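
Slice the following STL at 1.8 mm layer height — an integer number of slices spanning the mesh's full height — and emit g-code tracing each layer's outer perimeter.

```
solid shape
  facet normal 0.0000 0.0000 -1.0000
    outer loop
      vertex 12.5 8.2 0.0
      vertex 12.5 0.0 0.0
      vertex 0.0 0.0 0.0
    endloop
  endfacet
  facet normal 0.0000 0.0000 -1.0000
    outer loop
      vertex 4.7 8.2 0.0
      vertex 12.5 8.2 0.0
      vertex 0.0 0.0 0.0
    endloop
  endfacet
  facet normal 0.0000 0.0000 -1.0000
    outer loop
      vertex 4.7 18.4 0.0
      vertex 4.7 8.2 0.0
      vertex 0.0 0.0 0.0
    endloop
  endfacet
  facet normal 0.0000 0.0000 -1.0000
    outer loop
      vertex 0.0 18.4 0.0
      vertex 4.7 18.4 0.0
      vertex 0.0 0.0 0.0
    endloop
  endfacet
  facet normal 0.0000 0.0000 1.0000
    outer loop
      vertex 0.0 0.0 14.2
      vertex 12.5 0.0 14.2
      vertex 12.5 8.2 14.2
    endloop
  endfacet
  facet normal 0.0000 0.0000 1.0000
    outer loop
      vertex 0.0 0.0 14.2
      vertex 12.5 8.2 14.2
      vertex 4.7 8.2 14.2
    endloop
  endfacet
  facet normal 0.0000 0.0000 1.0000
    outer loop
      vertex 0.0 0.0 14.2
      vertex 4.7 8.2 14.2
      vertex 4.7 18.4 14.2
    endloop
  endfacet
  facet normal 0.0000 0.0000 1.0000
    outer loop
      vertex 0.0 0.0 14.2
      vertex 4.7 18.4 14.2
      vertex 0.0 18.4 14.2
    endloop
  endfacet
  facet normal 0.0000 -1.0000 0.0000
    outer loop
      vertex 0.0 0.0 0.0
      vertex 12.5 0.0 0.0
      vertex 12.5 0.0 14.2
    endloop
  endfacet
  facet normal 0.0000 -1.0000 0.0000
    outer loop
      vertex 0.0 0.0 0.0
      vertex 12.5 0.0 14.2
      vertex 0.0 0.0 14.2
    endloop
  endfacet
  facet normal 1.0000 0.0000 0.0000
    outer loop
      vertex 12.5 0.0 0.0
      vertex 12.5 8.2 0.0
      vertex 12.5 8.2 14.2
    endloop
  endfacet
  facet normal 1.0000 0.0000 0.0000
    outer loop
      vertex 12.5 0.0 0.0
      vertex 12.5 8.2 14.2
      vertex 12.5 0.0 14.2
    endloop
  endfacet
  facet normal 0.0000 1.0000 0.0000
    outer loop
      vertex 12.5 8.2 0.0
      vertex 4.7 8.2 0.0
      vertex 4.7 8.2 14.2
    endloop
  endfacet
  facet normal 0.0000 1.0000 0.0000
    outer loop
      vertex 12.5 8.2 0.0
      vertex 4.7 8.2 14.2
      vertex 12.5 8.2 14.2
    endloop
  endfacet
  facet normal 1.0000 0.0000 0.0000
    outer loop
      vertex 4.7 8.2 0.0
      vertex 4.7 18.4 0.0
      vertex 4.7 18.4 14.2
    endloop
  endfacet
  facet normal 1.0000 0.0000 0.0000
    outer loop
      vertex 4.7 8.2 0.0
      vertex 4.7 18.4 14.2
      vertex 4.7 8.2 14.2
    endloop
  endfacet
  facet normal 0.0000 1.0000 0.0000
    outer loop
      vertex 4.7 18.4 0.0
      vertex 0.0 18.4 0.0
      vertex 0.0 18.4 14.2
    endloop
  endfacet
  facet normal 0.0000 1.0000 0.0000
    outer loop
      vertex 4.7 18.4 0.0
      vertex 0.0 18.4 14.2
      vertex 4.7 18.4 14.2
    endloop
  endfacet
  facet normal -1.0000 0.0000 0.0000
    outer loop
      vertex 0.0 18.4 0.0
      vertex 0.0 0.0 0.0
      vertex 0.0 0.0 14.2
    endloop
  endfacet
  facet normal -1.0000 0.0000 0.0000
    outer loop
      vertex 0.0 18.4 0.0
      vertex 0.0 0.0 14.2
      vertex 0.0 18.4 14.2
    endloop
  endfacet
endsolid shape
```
; perimeter-only toolpath
G21 ; units = mm
G90 ; absolute positioning
G28 ; home
; layer 1
G0 Z1.8
G0 X0.0 Y0.0
G1 X12.5 Y0.0
G1 X12.5 Y8.2
G1 X4.7 Y8.2
G1 X4.7 Y18.4
G1 X0.0 Y18.4
G1 X0.0 Y0.0
; layer 2
G0 Z3.5
G0 X0.0 Y0.0
G1 X12.5 Y0.0
G1 X12.5 Y8.2
G1 X4.7 Y8.2
G1 X4.7 Y18.4
G1 X0.0 Y18.4
G1 X0.0 Y0.0
; layer 3
G0 Z5.3
G0 X0.0 Y0.0
G1 X12.5 Y0.0
G1 X12.5 Y8.2
G1 X4.7 Y8.2
G1 X4.7 Y18.4
G1 X0.0 Y18.4
G1 X0.0 Y0.0
; layer 4
G0 Z7.1
G0 X0.0 Y0.0
G1 X12.5 Y0.0
G1 X12.5 Y8.2
G1 X4.7 Y8.2
G1 X4.7 Y18.4
G1 X0.0 Y18.4
G1 X0.0 Y0.0
; layer 5
G0 Z8.9
G0 X0.0 Y0.0
G1 X12.5 Y0.0
G1 X12.5 Y8.2
G1 X4.7 Y8.2
G1 X4.7 Y18.4
G1 X0.0 Y18.4
G1 X0.0 Y0.0
; layer 6
G0 Z10.6
G0 X0.0 Y0.0
G1 X12.5 Y0.0
G1 X12.5 Y8.2
G1 X4.7 Y8.2
G1 X4.7 Y18.4
G1 X0.0 Y18.4
G1 X0.0 Y0.0
; layer 7
G0 Z12.4
G0 X0.0 Y0.0
G1 X12.5 Y0.0
G1 X12.5 Y8.2
G1 X4.7 Y8.2
G1 X4.7 Y18.4
G1 X0.0 Y18.4
G1 X0.0 Y0.0
; layer 8
G0 Z14.2
G0 X0.0 Y0.0
G1 X12.5 Y0.0
G1 X12.5 Y8.2
G1 X4.7 Y8.2
G1 X4.7 Y18.4
G1 X0.0 Y18.4
G1 X0.0 Y0.0
M2 ; end

The solid is an L-shaped prism: outer 12.5 × 18.4 mm, arm thicknesses ≈ 8.2 mm (horizontal) and 4.7 mm (vertical), extruded 14.2 mm in z. Slicing at Δz = 1.8 mm — 8 equal slices spanning the solid's height, so layer i sits at z = i·h/8 — gives 8 non-empty perimeters. Each is a 6-segment closed polygon; G0 lifts to the layer z and rapids to the start vertex, then G1 traces the edges.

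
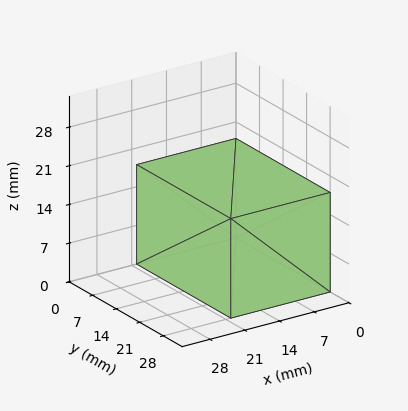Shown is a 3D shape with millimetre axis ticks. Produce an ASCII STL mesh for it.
Reading the render: the shape is a rectangular box, roughly 20 × 28 mm footprint and 18 mm tall (dimensions read to the nearest mm from the axis ticks). For the STL, each face is triangulated and given an outward normal.

solid part
  facet normal 0.0000 0.0000 -1.0000
    outer loop
      vertex 20.0 28.0 0.0
      vertex 20.0 0.0 0.0
      vertex 0.0 0.0 0.0
    endloop
  endfacet
  facet normal 0.0000 0.0000 -1.0000
    outer loop
      vertex 0.0 28.0 0.0
      vertex 20.0 28.0 0.0
      vertex 0.0 0.0 0.0
    endloop
  endfacet
  facet normal 0.0000 0.0000 1.0000
    outer loop
      vertex 0.0 0.0 18.0
      vertex 20.0 0.0 18.0
      vertex 20.0 28.0 18.0
    endloop
  endfacet
  facet normal 0.0000 0.0000 1.0000
    outer loop
      vertex 0.0 0.0 18.0
      vertex 20.0 28.0 18.0
      vertex 0.0 28.0 18.0
    endloop
  endfacet
  facet normal 0.0000 -1.0000 0.0000
    outer loop
      vertex 0.0 0.0 0.0
      vertex 20.0 0.0 0.0
      vertex 20.0 0.0 18.0
    endloop
  endfacet
  facet normal 0.0000 -1.0000 0.0000
    outer loop
      vertex 0.0 0.0 0.0
      vertex 20.0 0.0 18.0
      vertex 0.0 0.0 18.0
    endloop
  endfacet
  facet normal 0.0000 1.0000 0.0000
    outer loop
      vertex 20.0 28.0 18.0
      vertex 20.0 28.0 0.0
      vertex 0.0 28.0 0.0
    endloop
  endfacet
  facet normal 0.0000 1.0000 0.0000
    outer loop
      vertex 0.0 28.0 18.0
      vertex 20.0 28.0 18.0
      vertex 0.0 28.0 0.0
    endloop
  endfacet
  facet normal -1.0000 0.0000 0.0000
    outer loop
      vertex 0.0 28.0 18.0
      vertex 0.0 28.0 0.0
      vertex 0.0 0.0 0.0
    endloop
  endfacet
  facet normal -1.0000 0.0000 0.0000
    outer loop
      vertex 0.0 0.0 18.0
      vertex 0.0 28.0 18.0
      vertex 0.0 0.0 0.0
    endloop
  endfacet
  facet normal 1.0000 0.0000 0.0000
    outer loop
      vertex 20.0 0.0 0.0
      vertex 20.0 28.0 0.0
      vertex 20.0 28.0 18.0
    endloop
  endfacet
  facet normal 1.0000 0.0000 0.0000
    outer loop
      vertex 20.0 0.0 0.0
      vertex 20.0 28.0 18.0
      vertex 20.0 0.0 18.0
    endloop
  endfacet
endsolid part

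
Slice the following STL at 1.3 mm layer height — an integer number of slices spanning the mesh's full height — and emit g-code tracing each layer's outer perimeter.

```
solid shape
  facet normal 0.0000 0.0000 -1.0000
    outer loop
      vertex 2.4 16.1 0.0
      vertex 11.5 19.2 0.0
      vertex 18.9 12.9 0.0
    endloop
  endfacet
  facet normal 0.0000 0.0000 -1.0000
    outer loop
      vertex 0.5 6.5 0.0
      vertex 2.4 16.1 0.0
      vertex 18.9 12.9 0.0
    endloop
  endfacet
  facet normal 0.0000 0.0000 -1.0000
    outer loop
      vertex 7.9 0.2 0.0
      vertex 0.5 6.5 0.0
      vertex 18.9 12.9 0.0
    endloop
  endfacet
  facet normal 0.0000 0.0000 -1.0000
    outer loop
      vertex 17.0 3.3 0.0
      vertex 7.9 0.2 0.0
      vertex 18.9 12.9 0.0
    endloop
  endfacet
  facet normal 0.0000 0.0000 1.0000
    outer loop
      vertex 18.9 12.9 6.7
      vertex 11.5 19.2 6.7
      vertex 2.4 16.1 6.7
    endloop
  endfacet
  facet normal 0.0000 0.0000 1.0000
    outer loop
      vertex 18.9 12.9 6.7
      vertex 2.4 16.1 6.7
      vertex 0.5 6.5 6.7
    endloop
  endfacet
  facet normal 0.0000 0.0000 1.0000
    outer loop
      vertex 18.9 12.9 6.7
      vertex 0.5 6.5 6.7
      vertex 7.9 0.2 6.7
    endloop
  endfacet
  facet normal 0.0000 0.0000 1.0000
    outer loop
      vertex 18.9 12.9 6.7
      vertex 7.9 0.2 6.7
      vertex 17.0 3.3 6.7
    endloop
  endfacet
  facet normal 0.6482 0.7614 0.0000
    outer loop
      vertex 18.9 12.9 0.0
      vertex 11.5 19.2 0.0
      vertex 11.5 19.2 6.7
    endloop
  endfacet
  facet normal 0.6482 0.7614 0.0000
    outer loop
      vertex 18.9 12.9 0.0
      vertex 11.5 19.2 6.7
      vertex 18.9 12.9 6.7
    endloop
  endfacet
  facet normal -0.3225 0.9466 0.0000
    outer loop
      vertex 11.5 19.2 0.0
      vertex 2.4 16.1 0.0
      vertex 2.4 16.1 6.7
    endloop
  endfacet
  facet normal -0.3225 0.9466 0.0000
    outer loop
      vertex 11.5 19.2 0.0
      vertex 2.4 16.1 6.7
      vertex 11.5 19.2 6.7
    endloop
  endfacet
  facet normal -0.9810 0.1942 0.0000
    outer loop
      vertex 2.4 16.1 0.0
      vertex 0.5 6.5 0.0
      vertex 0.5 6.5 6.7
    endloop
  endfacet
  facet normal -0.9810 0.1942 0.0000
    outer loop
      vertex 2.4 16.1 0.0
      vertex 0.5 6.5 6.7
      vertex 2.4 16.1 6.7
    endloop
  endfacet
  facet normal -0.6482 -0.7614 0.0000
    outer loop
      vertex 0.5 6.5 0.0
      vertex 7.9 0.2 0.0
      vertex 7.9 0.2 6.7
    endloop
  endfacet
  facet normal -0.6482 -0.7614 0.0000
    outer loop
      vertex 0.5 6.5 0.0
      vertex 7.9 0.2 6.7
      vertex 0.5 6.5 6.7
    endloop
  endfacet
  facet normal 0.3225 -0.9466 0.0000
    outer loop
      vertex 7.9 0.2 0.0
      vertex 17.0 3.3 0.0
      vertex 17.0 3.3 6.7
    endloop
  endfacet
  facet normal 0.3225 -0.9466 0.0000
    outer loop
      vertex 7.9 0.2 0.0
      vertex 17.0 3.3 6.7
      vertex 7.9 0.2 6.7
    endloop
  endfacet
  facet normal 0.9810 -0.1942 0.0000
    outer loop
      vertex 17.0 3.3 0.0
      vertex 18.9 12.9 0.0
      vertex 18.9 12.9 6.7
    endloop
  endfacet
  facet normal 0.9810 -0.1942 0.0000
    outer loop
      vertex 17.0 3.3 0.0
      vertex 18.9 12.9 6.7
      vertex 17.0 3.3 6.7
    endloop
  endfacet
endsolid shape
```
; perimeter-only toolpath
G21 ; units = mm
G90 ; absolute positioning
G28 ; home
; layer 1
G0 Z1.3
G0 X18.9 Y12.9
G1 X11.5 Y19.2
G1 X2.4 Y16.1
G1 X0.5 Y6.5
G1 X7.9 Y0.2
G1 X17.0 Y3.3
G1 X18.9 Y12.9
; layer 2
G0 Z2.7
G0 X18.9 Y12.9
G1 X11.5 Y19.2
G1 X2.4 Y16.1
G1 X0.5 Y6.5
G1 X7.9 Y0.2
G1 X17.0 Y3.3
G1 X18.9 Y12.9
; layer 3
G0 Z4.0
G0 X18.9 Y12.9
G1 X11.5 Y19.2
G1 X2.4 Y16.1
G1 X0.5 Y6.5
G1 X7.9 Y0.2
G1 X17.0 Y3.3
G1 X18.9 Y12.9
; layer 4
G0 Z5.4
G0 X18.9 Y12.9
G1 X11.5 Y19.2
G1 X2.4 Y16.1
G1 X0.5 Y6.5
G1 X7.9 Y0.2
G1 X17.0 Y3.3
G1 X18.9 Y12.9
; layer 5
G0 Z6.7
G0 X18.9 Y12.9
G1 X11.5 Y19.2
G1 X2.4 Y16.1
G1 X0.5 Y6.5
G1 X7.9 Y0.2
G1 X17.0 Y3.3
G1 X18.9 Y12.9
M2 ; end

The solid is a regular 6-sided prism (a cylinder approximated with 6 flat sides), circumscribed radius ≈ 9.7 mm, height ≈ 6.7 mm. Slicing at Δz = 1.3 mm — 5 equal slices spanning the solid's height, so layer i sits at z = i·h/5 — gives 5 non-empty perimeters. Each is a 6-segment closed polygon; G0 lifts to the layer z and rapids to the start vertex, then G1 traces the edges.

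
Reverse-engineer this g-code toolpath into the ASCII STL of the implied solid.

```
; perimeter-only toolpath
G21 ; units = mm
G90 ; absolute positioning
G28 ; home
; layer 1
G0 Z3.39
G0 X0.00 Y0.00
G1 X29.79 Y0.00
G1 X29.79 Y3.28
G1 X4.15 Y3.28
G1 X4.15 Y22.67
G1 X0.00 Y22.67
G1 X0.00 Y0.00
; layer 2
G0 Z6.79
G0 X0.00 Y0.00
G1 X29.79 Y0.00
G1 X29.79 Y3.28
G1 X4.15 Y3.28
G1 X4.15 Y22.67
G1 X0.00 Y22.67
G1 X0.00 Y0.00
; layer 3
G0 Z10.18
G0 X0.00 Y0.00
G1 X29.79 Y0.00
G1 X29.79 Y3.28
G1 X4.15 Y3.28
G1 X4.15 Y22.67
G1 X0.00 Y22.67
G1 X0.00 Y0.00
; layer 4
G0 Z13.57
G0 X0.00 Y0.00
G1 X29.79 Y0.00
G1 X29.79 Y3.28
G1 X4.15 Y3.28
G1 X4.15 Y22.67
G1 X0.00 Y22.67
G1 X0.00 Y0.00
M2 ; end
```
solid part
  facet normal 0.0000 0.0000 -1.0000
    outer loop
      vertex 29.79 3.28 0.00
      vertex 29.79 0.00 0.00
      vertex 0.00 0.00 0.00
    endloop
  endfacet
  facet normal 0.0000 0.0000 -1.0000
    outer loop
      vertex 4.15 3.28 0.00
      vertex 29.79 3.28 0.00
      vertex 0.00 0.00 0.00
    endloop
  endfacet
  facet normal 0.0000 0.0000 -1.0000
    outer loop
      vertex 4.15 22.67 0.00
      vertex 4.15 3.28 0.00
      vertex 0.00 0.00 0.00
    endloop
  endfacet
  facet normal 0.0000 0.0000 -1.0000
    outer loop
      vertex 0.00 22.67 0.00
      vertex 4.15 22.67 0.00
      vertex 0.00 0.00 0.00
    endloop
  endfacet
  facet normal 0.0000 0.0000 1.0000
    outer loop
      vertex 0.00 0.00 13.57
      vertex 29.79 0.00 13.57
      vertex 29.79 3.28 13.57
    endloop
  endfacet
  facet normal 0.0000 0.0000 1.0000
    outer loop
      vertex 0.00 0.00 13.57
      vertex 29.79 3.28 13.57
      vertex 4.15 3.28 13.57
    endloop
  endfacet
  facet normal 0.0000 0.0000 1.0000
    outer loop
      vertex 0.00 0.00 13.57
      vertex 4.15 3.28 13.57
      vertex 4.15 22.67 13.57
    endloop
  endfacet
  facet normal 0.0000 0.0000 1.0000
    outer loop
      vertex 0.00 0.00 13.57
      vertex 4.15 22.67 13.57
      vertex 0.00 22.67 13.57
    endloop
  endfacet
  facet normal 0.0000 -1.0000 0.0000
    outer loop
      vertex 0.00 0.00 0.00
      vertex 29.79 0.00 0.00
      vertex 29.79 0.00 13.57
    endloop
  endfacet
  facet normal 0.0000 -1.0000 0.0000
    outer loop
      vertex 0.00 0.00 0.00
      vertex 29.79 0.00 13.57
      vertex 0.00 0.00 13.57
    endloop
  endfacet
  facet normal 1.0000 0.0000 0.0000
    outer loop
      vertex 29.79 0.00 0.00
      vertex 29.79 3.28 0.00
      vertex 29.79 3.28 13.57
    endloop
  endfacet
  facet normal 1.0000 0.0000 0.0000
    outer loop
      vertex 29.79 0.00 0.00
      vertex 29.79 3.28 13.57
      vertex 29.79 0.00 13.57
    endloop
  endfacet
  facet normal 0.0000 1.0000 0.0000
    outer loop
      vertex 29.79 3.28 0.00
      vertex 4.15 3.28 0.00
      vertex 4.15 3.28 13.57
    endloop
  endfacet
  facet normal 0.0000 1.0000 0.0000
    outer loop
      vertex 29.79 3.28 0.00
      vertex 4.15 3.28 13.57
      vertex 29.79 3.28 13.57
    endloop
  endfacet
  facet normal 1.0000 0.0000 0.0000
    outer loop
      vertex 4.15 3.28 0.00
      vertex 4.15 22.67 0.00
      vertex 4.15 22.67 13.57
    endloop
  endfacet
  facet normal 1.0000 0.0000 0.0000
    outer loop
      vertex 4.15 3.28 0.00
      vertex 4.15 22.67 13.57
      vertex 4.15 3.28 13.57
    endloop
  endfacet
  facet normal 0.0000 1.0000 0.0000
    outer loop
      vertex 4.15 22.67 0.00
      vertex 0.00 22.67 0.00
      vertex 0.00 22.67 13.57
    endloop
  endfacet
  facet normal 0.0000 1.0000 0.0000
    outer loop
      vertex 4.15 22.67 0.00
      vertex 0.00 22.67 13.57
      vertex 4.15 22.67 13.57
    endloop
  endfacet
  facet normal -1.0000 0.0000 0.0000
    outer loop
      vertex 0.00 22.67 0.00
      vertex 0.00 0.00 0.00
      vertex 0.00 0.00 13.57
    endloop
  endfacet
  facet normal -1.0000 0.0000 0.0000
    outer loop
      vertex 0.00 22.67 0.00
      vertex 0.00 0.00 13.57
      vertex 0.00 22.67 13.57
    endloop
  endfacet
endsolid part

The G0 Z moves step by Δz≈3.39 mm. Every layer's G1 loop is the same polygon, so the solid is a straight extrusion of it from z=0 to z≈13.6. Closing with flat bottom and top caps and triangulating gives 20 facets — an L-shaped prism: outer 29.8 × 22.7 mm, arm thicknesses ≈ 3.28 mm (horizontal) and 4.15 mm (vertical), extruded 13.6 mm in z.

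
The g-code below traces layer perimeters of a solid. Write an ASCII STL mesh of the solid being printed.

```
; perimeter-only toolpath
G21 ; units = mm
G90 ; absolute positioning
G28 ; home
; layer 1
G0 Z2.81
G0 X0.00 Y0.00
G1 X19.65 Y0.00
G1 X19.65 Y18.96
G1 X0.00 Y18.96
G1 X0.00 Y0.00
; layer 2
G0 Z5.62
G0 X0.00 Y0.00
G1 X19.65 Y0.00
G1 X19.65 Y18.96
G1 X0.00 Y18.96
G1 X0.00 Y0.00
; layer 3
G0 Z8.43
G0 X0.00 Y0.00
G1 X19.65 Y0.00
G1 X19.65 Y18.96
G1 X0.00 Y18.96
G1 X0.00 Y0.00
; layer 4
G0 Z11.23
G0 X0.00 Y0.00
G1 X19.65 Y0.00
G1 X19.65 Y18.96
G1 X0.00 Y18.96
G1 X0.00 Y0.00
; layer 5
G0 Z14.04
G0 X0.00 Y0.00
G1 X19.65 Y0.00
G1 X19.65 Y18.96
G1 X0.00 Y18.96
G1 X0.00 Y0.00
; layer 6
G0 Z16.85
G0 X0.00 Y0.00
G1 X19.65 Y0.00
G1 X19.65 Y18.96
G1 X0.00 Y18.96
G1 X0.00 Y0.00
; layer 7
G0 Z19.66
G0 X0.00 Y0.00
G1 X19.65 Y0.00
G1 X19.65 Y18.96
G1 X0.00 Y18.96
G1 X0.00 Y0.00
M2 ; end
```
solid part
  facet normal 0.0000 0.0000 -1.0000
    outer loop
      vertex 19.65 18.96 0.00
      vertex 19.65 0.00 0.00
      vertex 0.00 0.00 0.00
    endloop
  endfacet
  facet normal 0.0000 0.0000 -1.0000
    outer loop
      vertex 0.00 18.96 0.00
      vertex 19.65 18.96 0.00
      vertex 0.00 0.00 0.00
    endloop
  endfacet
  facet normal 0.0000 0.0000 1.0000
    outer loop
      vertex 0.00 0.00 19.66
      vertex 19.65 0.00 19.66
      vertex 19.65 18.96 19.66
    endloop
  endfacet
  facet normal 0.0000 0.0000 1.0000
    outer loop
      vertex 0.00 0.00 19.66
      vertex 19.65 18.96 19.66
      vertex 0.00 18.96 19.66
    endloop
  endfacet
  facet normal 0.0000 -1.0000 0.0000
    outer loop
      vertex 0.00 0.00 0.00
      vertex 19.65 0.00 0.00
      vertex 19.65 0.00 19.66
    endloop
  endfacet
  facet normal 0.0000 -1.0000 0.0000
    outer loop
      vertex 0.00 0.00 0.00
      vertex 19.65 0.00 19.66
      vertex 0.00 0.00 19.66
    endloop
  endfacet
  facet normal 0.0000 1.0000 0.0000
    outer loop
      vertex 19.65 18.96 19.66
      vertex 19.65 18.96 0.00
      vertex 0.00 18.96 0.00
    endloop
  endfacet
  facet normal 0.0000 1.0000 0.0000
    outer loop
      vertex 0.00 18.96 19.66
      vertex 19.65 18.96 19.66
      vertex 0.00 18.96 0.00
    endloop
  endfacet
  facet normal -1.0000 0.0000 0.0000
    outer loop
      vertex 0.00 18.96 19.66
      vertex 0.00 18.96 0.00
      vertex 0.00 0.00 0.00
    endloop
  endfacet
  facet normal -1.0000 0.0000 0.0000
    outer loop
      vertex 0.00 0.00 19.66
      vertex 0.00 18.96 19.66
      vertex 0.00 0.00 0.00
    endloop
  endfacet
  facet normal 1.0000 0.0000 0.0000
    outer loop
      vertex 19.65 0.00 0.00
      vertex 19.65 18.96 0.00
      vertex 19.65 18.96 19.66
    endloop
  endfacet
  facet normal 1.0000 0.0000 0.0000
    outer loop
      vertex 19.65 0.00 0.00
      vertex 19.65 18.96 19.66
      vertex 19.65 0.00 19.66
    endloop
  endfacet
endsolid part

The G0 Z moves step by Δz≈2.81 mm. Every layer's G1 loop is the same polygon, so the solid is a straight extrusion of it from z=0 to z≈19.7. Closing with flat bottom and top caps and triangulating gives 12 facets — a rectangular box, roughly 19.6 × 19 mm footprint and 19.7 mm tall.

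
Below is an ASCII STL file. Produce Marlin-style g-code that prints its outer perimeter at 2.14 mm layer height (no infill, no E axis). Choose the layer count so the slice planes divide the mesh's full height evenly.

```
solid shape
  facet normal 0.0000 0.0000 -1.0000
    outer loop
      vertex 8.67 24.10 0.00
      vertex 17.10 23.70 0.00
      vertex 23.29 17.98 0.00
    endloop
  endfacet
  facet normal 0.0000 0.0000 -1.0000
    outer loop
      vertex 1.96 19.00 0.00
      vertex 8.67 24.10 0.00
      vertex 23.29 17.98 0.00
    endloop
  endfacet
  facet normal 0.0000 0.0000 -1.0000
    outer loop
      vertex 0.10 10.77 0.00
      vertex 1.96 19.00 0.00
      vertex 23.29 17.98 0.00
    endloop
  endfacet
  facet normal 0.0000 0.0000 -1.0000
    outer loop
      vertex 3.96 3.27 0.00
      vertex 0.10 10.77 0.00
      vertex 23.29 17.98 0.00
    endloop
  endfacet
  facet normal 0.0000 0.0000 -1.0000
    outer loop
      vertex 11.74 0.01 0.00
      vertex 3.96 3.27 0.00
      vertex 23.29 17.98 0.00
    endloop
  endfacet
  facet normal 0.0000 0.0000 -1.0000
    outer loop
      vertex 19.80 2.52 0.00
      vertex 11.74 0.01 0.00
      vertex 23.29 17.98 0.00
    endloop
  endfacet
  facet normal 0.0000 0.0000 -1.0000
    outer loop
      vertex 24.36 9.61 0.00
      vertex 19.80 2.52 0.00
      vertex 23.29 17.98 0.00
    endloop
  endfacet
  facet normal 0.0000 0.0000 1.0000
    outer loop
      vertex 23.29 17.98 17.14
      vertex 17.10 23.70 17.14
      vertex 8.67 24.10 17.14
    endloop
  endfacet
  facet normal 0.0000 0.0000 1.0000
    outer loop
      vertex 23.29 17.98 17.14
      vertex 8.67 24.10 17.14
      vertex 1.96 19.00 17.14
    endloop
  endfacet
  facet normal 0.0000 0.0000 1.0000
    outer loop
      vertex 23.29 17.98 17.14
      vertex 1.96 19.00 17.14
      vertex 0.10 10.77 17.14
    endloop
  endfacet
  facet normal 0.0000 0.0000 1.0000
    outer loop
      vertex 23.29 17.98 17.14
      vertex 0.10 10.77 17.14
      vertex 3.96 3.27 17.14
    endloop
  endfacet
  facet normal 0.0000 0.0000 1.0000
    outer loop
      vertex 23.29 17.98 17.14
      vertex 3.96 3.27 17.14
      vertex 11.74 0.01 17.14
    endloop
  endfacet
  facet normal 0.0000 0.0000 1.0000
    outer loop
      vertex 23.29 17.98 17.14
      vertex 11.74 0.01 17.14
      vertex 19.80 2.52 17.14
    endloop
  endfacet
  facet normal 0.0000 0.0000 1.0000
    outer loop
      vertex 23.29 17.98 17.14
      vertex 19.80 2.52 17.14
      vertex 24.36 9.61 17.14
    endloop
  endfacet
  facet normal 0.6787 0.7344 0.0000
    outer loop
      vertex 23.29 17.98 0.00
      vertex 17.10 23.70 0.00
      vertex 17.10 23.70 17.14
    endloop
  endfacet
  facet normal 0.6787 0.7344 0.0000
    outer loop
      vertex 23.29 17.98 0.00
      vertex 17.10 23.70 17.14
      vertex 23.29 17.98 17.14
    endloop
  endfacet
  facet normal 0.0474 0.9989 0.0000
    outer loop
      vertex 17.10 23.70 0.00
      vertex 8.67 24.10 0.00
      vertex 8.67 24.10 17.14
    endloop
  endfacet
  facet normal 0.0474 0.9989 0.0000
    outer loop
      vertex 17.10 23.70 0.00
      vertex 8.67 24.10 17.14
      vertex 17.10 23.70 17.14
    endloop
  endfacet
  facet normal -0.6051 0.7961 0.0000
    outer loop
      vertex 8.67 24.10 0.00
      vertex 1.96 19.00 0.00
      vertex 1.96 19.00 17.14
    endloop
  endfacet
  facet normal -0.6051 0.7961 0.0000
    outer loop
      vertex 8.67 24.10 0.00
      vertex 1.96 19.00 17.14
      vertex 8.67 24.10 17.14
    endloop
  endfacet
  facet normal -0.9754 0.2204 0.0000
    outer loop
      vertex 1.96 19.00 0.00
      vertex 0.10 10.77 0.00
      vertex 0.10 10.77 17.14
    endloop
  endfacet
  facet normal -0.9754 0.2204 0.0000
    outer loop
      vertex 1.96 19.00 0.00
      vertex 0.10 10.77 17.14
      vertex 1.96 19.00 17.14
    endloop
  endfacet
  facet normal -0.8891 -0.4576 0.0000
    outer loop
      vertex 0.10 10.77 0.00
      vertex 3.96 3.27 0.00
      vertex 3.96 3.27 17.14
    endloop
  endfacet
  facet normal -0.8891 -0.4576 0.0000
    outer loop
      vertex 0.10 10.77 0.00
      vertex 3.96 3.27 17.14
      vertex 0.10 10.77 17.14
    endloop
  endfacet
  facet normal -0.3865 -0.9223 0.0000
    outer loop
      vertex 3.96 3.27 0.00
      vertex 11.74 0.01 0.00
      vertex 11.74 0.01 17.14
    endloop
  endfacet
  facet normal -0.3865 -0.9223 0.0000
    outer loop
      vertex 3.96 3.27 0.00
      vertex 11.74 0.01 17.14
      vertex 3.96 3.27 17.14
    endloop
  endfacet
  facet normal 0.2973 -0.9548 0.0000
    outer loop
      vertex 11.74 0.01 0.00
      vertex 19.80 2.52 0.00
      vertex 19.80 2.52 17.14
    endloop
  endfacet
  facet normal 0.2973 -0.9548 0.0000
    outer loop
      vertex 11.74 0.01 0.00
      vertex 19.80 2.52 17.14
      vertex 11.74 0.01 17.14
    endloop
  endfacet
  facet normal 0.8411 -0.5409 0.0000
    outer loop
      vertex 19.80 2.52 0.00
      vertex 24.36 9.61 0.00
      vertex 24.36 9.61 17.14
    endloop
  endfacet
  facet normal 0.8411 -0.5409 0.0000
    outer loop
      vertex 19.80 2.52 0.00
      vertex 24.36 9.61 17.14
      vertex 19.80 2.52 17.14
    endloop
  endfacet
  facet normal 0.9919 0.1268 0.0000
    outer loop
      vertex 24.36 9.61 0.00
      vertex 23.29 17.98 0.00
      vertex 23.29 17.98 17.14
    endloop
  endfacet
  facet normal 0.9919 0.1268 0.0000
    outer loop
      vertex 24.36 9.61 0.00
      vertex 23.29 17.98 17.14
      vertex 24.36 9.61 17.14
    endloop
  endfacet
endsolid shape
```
; perimeter-only toolpath
G21 ; units = mm
G90 ; absolute positioning
G28 ; home
; layer 1
G0 Z2.14
G0 X23.29 Y17.98
G1 X17.10 Y23.70
G1 X8.67 Y24.10
G1 X1.96 Y19.00
G1 X0.10 Y10.77
G1 X3.96 Y3.27
G1 X11.74 Y0.01
G1 X19.80 Y2.52
G1 X24.36 Y9.61
G1 X23.29 Y17.98
; layer 2
G0 Z4.29
G0 X23.29 Y17.98
G1 X17.10 Y23.70
G1 X8.67 Y24.10
G1 X1.96 Y19.00
G1 X0.10 Y10.77
G1 X3.96 Y3.27
G1 X11.74 Y0.01
G1 X19.80 Y2.52
G1 X24.36 Y9.61
G1 X23.29 Y17.98
; layer 3
G0 Z6.43
G0 X23.29 Y17.98
G1 X17.10 Y23.70
G1 X8.67 Y24.10
G1 X1.96 Y19.00
G1 X0.10 Y10.77
G1 X3.96 Y3.27
G1 X11.74 Y0.01
G1 X19.80 Y2.52
G1 X24.36 Y9.61
G1 X23.29 Y17.98
; layer 4
G0 Z8.57
G0 X23.29 Y17.98
G1 X17.10 Y23.70
G1 X8.67 Y24.10
G1 X1.96 Y19.00
G1 X0.10 Y10.77
G1 X3.96 Y3.27
G1 X11.74 Y0.01
G1 X19.80 Y2.52
G1 X24.36 Y9.61
G1 X23.29 Y17.98
; layer 5
G0 Z10.71
G0 X23.29 Y17.98
G1 X17.10 Y23.70
G1 X8.67 Y24.10
G1 X1.96 Y19.00
G1 X0.10 Y10.77
G1 X3.96 Y3.27
G1 X11.74 Y0.01
G1 X19.80 Y2.52
G1 X24.36 Y9.61
G1 X23.29 Y17.98
; layer 6
G0 Z12.86
G0 X23.29 Y17.98
G1 X17.10 Y23.70
G1 X8.67 Y24.10
G1 X1.96 Y19.00
G1 X0.10 Y10.77
G1 X3.96 Y3.27
G1 X11.74 Y0.01
G1 X19.80 Y2.52
G1 X24.36 Y9.61
G1 X23.29 Y17.98
; layer 7
G0 Z15.00
G0 X23.29 Y17.98
G1 X17.10 Y23.70
G1 X8.67 Y24.10
G1 X1.96 Y19.00
G1 X0.10 Y10.77
G1 X3.96 Y3.27
G1 X11.74 Y0.01
G1 X19.80 Y2.52
G1 X24.36 Y9.61
G1 X23.29 Y17.98
; layer 8
G0 Z17.14
G0 X23.29 Y17.98
G1 X17.10 Y23.70
G1 X8.67 Y24.10
G1 X1.96 Y19.00
G1 X0.10 Y10.77
G1 X3.96 Y3.27
G1 X11.74 Y0.01
G1 X19.80 Y2.52
G1 X24.36 Y9.61
G1 X23.29 Y17.98
M2 ; end

The solid is a regular 9-sided prism (a cylinder approximated with 9 flat sides), circumscribed radius ≈ 12.3 mm, height ≈ 17.1 mm. Slicing at Δz = 2.14 mm — 8 equal slices spanning the solid's height, so layer i sits at z = i·h/8 — gives 8 non-empty perimeters. Each is a 9-segment closed polygon; G0 lifts to the layer z and rapids to the start vertex, then G1 traces the edges.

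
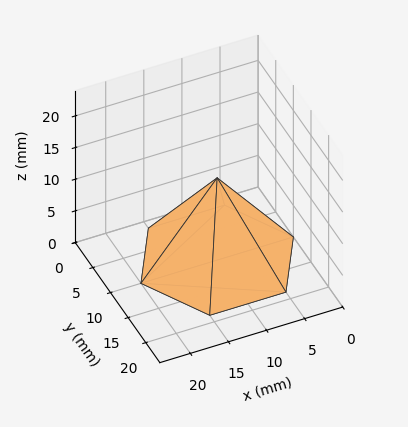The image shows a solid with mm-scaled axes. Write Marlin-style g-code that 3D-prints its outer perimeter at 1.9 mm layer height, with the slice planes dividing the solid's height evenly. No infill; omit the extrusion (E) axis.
Reading the render: the shape is a regular 6-sided pyramid, base circumscribed radius ≈ 10 mm, apex at z ≈ 13 mm (dimensions read to the nearest mm from the axis ticks). For the g-code, the solid's height is divided into equal slices at the stated Δz and each level perimeter traced with G1 moves after a G0 lift.

; perimeter-only toolpath
G21 ; units = mm
G90 ; absolute positioning
G28 ; home
; layer 1
G0 Z1.9
G0 X18.6 Y10.0
G1 X14.3 Y17.5
G1 X5.7 Y17.5
G1 X1.4 Y10.0
G1 X5.7 Y2.5
G1 X14.3 Y2.5
G1 X18.6 Y10.0
; layer 2
G0 Z3.7
G0 X17.1 Y10.0
G1 X13.6 Y16.2
G1 X6.4 Y16.2
G1 X2.9 Y10.0
G1 X6.4 Y3.8
G1 X13.6 Y3.8
G1 X17.1 Y10.0
; layer 3
G0 Z5.6
G0 X15.7 Y10.0
G1 X12.9 Y15.0
G1 X7.1 Y15.0
G1 X4.3 Y10.0
G1 X7.1 Y5.0
G1 X12.9 Y5.0
G1 X15.7 Y10.0
; layer 4
G0 Z7.4
G0 X14.3 Y10.0
G1 X12.1 Y13.7
G1 X7.9 Y13.7
G1 X5.7 Y10.0
G1 X7.9 Y6.3
G1 X12.1 Y6.3
G1 X14.3 Y10.0
; layer 5
G0 Z9.3
G0 X12.9 Y10.0
G1 X11.4 Y12.5
G1 X8.6 Y12.5
G1 X7.1 Y10.0
G1 X8.6 Y7.5
G1 X11.4 Y7.5
G1 X12.9 Y10.0
; layer 6
G0 Z11.1
G0 X11.4 Y10.0
G1 X10.7 Y11.2
G1 X9.3 Y11.2
G1 X8.6 Y10.0
G1 X9.3 Y8.8
G1 X10.7 Y8.8
G1 X11.4 Y10.0
M2 ; end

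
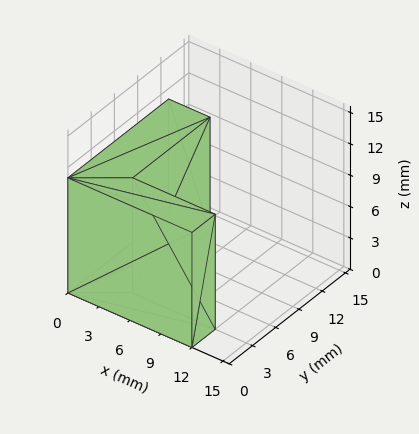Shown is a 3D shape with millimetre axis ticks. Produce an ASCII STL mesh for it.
Reading the render: the shape is an L-shaped prism: outer 12 × 13 mm, arm thicknesses ≈ 3 mm (horizontal) and 4 mm (vertical), extruded 11 mm in z (dimensions read to the nearest mm from the axis ticks). For the STL, each face is triangulated and given an outward normal.

solid part
  facet normal 0.0000 0.0000 -1.0000
    outer loop
      vertex 12.00 3.00 0.00
      vertex 12.00 0.00 0.00
      vertex 0.00 0.00 0.00
    endloop
  endfacet
  facet normal 0.0000 0.0000 -1.0000
    outer loop
      vertex 4.00 3.00 0.00
      vertex 12.00 3.00 0.00
      vertex 0.00 0.00 0.00
    endloop
  endfacet
  facet normal 0.0000 0.0000 -1.0000
    outer loop
      vertex 4.00 13.00 0.00
      vertex 4.00 3.00 0.00
      vertex 0.00 0.00 0.00
    endloop
  endfacet
  facet normal 0.0000 0.0000 -1.0000
    outer loop
      vertex 0.00 13.00 0.00
      vertex 4.00 13.00 0.00
      vertex 0.00 0.00 0.00
    endloop
  endfacet
  facet normal 0.0000 0.0000 1.0000
    outer loop
      vertex 0.00 0.00 11.00
      vertex 12.00 0.00 11.00
      vertex 12.00 3.00 11.00
    endloop
  endfacet
  facet normal 0.0000 0.0000 1.0000
    outer loop
      vertex 0.00 0.00 11.00
      vertex 12.00 3.00 11.00
      vertex 4.00 3.00 11.00
    endloop
  endfacet
  facet normal 0.0000 0.0000 1.0000
    outer loop
      vertex 0.00 0.00 11.00
      vertex 4.00 3.00 11.00
      vertex 4.00 13.00 11.00
    endloop
  endfacet
  facet normal 0.0000 0.0000 1.0000
    outer loop
      vertex 0.00 0.00 11.00
      vertex 4.00 13.00 11.00
      vertex 0.00 13.00 11.00
    endloop
  endfacet
  facet normal 0.0000 -1.0000 0.0000
    outer loop
      vertex 0.00 0.00 0.00
      vertex 12.00 0.00 0.00
      vertex 12.00 0.00 11.00
    endloop
  endfacet
  facet normal 0.0000 -1.0000 0.0000
    outer loop
      vertex 0.00 0.00 0.00
      vertex 12.00 0.00 11.00
      vertex 0.00 0.00 11.00
    endloop
  endfacet
  facet normal 1.0000 0.0000 0.0000
    outer loop
      vertex 12.00 0.00 0.00
      vertex 12.00 3.00 0.00
      vertex 12.00 3.00 11.00
    endloop
  endfacet
  facet normal 1.0000 0.0000 0.0000
    outer loop
      vertex 12.00 0.00 0.00
      vertex 12.00 3.00 11.00
      vertex 12.00 0.00 11.00
    endloop
  endfacet
  facet normal 0.0000 1.0000 0.0000
    outer loop
      vertex 12.00 3.00 0.00
      vertex 4.00 3.00 0.00
      vertex 4.00 3.00 11.00
    endloop
  endfacet
  facet normal 0.0000 1.0000 0.0000
    outer loop
      vertex 12.00 3.00 0.00
      vertex 4.00 3.00 11.00
      vertex 12.00 3.00 11.00
    endloop
  endfacet
  facet normal 1.0000 0.0000 0.0000
    outer loop
      vertex 4.00 3.00 0.00
      vertex 4.00 13.00 0.00
      vertex 4.00 13.00 11.00
    endloop
  endfacet
  facet normal 1.0000 0.0000 0.0000
    outer loop
      vertex 4.00 3.00 0.00
      vertex 4.00 13.00 11.00
      vertex 4.00 3.00 11.00
    endloop
  endfacet
  facet normal 0.0000 1.0000 0.0000
    outer loop
      vertex 4.00 13.00 0.00
      vertex 0.00 13.00 0.00
      vertex 0.00 13.00 11.00
    endloop
  endfacet
  facet normal 0.0000 1.0000 0.0000
    outer loop
      vertex 4.00 13.00 0.00
      vertex 0.00 13.00 11.00
      vertex 4.00 13.00 11.00
    endloop
  endfacet
  facet normal -1.0000 0.0000 0.0000
    outer loop
      vertex 0.00 13.00 0.00
      vertex 0.00 0.00 0.00
      vertex 0.00 0.00 11.00
    endloop
  endfacet
  facet normal -1.0000 0.0000 0.0000
    outer loop
      vertex 0.00 13.00 0.00
      vertex 0.00 0.00 11.00
      vertex 0.00 13.00 11.00
    endloop
  endfacet
endsolid part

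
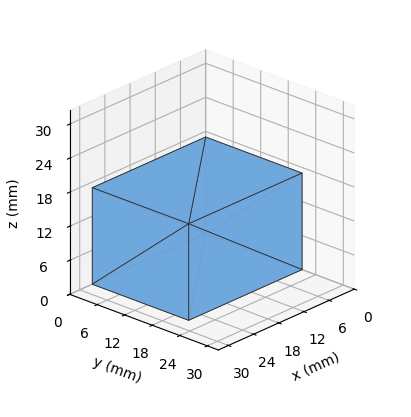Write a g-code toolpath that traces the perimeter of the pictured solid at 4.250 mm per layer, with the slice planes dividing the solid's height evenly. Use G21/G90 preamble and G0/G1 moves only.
Reading the render: the shape is a rectangular box, roughly 27 × 21 mm footprint and 17 mm tall (dimensions read to the nearest mm from the axis ticks). For the g-code, the solid's height is divided into equal slices at the stated Δz and each level perimeter traced with G1 moves after a G0 lift.

; perimeter-only toolpath
G21 ; units = mm
G90 ; absolute positioning
G28 ; home
; layer 1
G0 Z4.250
G0 X0.000 Y0.000
G1 X27.000 Y0.000
G1 X27.000 Y21.000
G1 X0.000 Y21.000
G1 X0.000 Y0.000
; layer 2
G0 Z8.500
G0 X0.000 Y0.000
G1 X27.000 Y0.000
G1 X27.000 Y21.000
G1 X0.000 Y21.000
G1 X0.000 Y0.000
; layer 3
G0 Z12.750
G0 X0.000 Y0.000
G1 X27.000 Y0.000
G1 X27.000 Y21.000
G1 X0.000 Y21.000
G1 X0.000 Y0.000
; layer 4
G0 Z17.000
G0 X0.000 Y0.000
G1 X27.000 Y0.000
G1 X27.000 Y21.000
G1 X0.000 Y21.000
G1 X0.000 Y0.000
M2 ; end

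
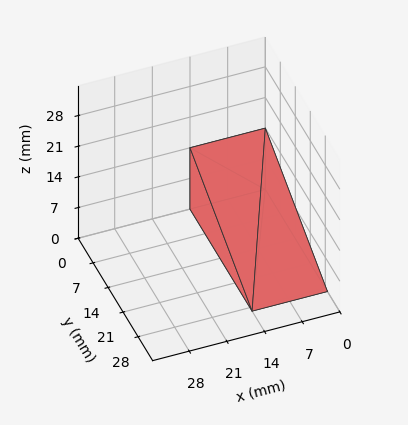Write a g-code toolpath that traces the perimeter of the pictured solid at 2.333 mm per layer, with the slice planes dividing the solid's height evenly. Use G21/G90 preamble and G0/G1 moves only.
Reading the render: the shape is a wedge (ramp): 14 × 29 mm base, rising to 14 mm along the y=0 edge and sloping linearly to z=0 at y=29 (dimensions read to the nearest mm from the axis ticks). For the g-code, the solid's height is divided into equal slices at the stated Δz and each level perimeter traced with G1 moves after a G0 lift.

; perimeter-only toolpath
G21 ; units = mm
G90 ; absolute positioning
G28 ; home
; layer 1
G0 Z2.333
G0 X0.000 Y0.000
G1 X14.000 Y0.000
G1 X14.000 Y24.167
G1 X0.000 Y24.167
G1 X0.000 Y0.000
; layer 2
G0 Z4.667
G0 X0.000 Y0.000
G1 X14.000 Y0.000
G1 X14.000 Y19.333
G1 X0.000 Y19.333
G1 X0.000 Y0.000
; layer 3
G0 Z7.000
G0 X0.000 Y0.000
G1 X14.000 Y0.000
G1 X14.000 Y14.500
G1 X0.000 Y14.500
G1 X0.000 Y0.000
; layer 4
G0 Z9.333
G0 X0.000 Y0.000
G1 X14.000 Y0.000
G1 X14.000 Y9.667
G1 X0.000 Y9.667
G1 X0.000 Y0.000
; layer 5
G0 Z11.667
G0 X0.000 Y0.000
G1 X14.000 Y0.000
G1 X14.000 Y4.833
G1 X0.000 Y4.833
G1 X0.000 Y0.000
M2 ; end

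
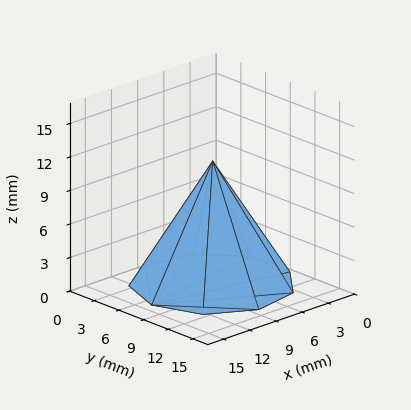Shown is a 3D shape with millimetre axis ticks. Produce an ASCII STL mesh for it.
Reading the render: the shape is a regular 9-sided pyramid, base circumscribed radius ≈ 7 mm, apex at z ≈ 11 mm (dimensions read to the nearest mm from the axis ticks). For the STL, each face is triangulated and given an outward normal.

solid part
  facet normal 0.0000 0.0000 -1.0000
    outer loop
      vertex 8.216 13.894 0.000
      vertex 12.362 11.500 0.000
      vertex 14.000 7.000 0.000
    endloop
  endfacet
  facet normal 0.0000 0.0000 -1.0000
    outer loop
      vertex 3.500 13.062 0.000
      vertex 8.216 13.894 0.000
      vertex 14.000 7.000 0.000
    endloop
  endfacet
  facet normal 0.0000 0.0000 -1.0000
    outer loop
      vertex 0.422 9.394 0.000
      vertex 3.500 13.062 0.000
      vertex 14.000 7.000 0.000
    endloop
  endfacet
  facet normal 0.0000 0.0000 -1.0000
    outer loop
      vertex 0.422 4.606 0.000
      vertex 0.422 9.394 0.000
      vertex 14.000 7.000 0.000
    endloop
  endfacet
  facet normal 0.0000 0.0000 -1.0000
    outer loop
      vertex 3.500 0.938 0.000
      vertex 0.422 4.606 0.000
      vertex 14.000 7.000 0.000
    endloop
  endfacet
  facet normal 0.0000 0.0000 -1.0000
    outer loop
      vertex 8.216 0.106 0.000
      vertex 3.500 0.938 0.000
      vertex 14.000 7.000 0.000
    endloop
  endfacet
  facet normal 0.0000 0.0000 -1.0000
    outer loop
      vertex 12.362 2.500 0.000
      vertex 8.216 0.106 0.000
      vertex 14.000 7.000 0.000
    endloop
  endfacet
  facet normal 0.8065 0.2936 0.5132
    outer loop
      vertex 14.000 7.000 0.000
      vertex 12.362 11.500 0.000
      vertex 7.000 7.000 11.000
    endloop
  endfacet
  facet normal 0.4292 0.7432 0.5132
    outer loop
      vertex 12.362 11.500 0.000
      vertex 8.216 13.894 0.000
      vertex 7.000 7.000 11.000
    endloop
  endfacet
  facet normal -0.1491 0.8452 0.5132
    outer loop
      vertex 8.216 13.894 0.000
      vertex 3.500 13.062 0.000
      vertex 7.000 7.000 11.000
    endloop
  endfacet
  facet normal -0.6574 0.5517 0.5132
    outer loop
      vertex 3.500 13.062 0.000
      vertex 0.422 9.394 0.000
      vertex 7.000 7.000 11.000
    endloop
  endfacet
  facet normal -0.8582 0.0000 0.5132
    outer loop
      vertex 0.422 9.394 0.000
      vertex 0.422 4.606 0.000
      vertex 7.000 7.000 11.000
    endloop
  endfacet
  facet normal -0.6574 -0.5517 0.5132
    outer loop
      vertex 0.422 4.606 0.000
      vertex 3.500 0.938 0.000
      vertex 7.000 7.000 11.000
    endloop
  endfacet
  facet normal -0.1491 -0.8452 0.5132
    outer loop
      vertex 3.500 0.938 0.000
      vertex 8.216 0.106 0.000
      vertex 7.000 7.000 11.000
    endloop
  endfacet
  facet normal 0.4292 -0.7432 0.5132
    outer loop
      vertex 8.216 0.106 0.000
      vertex 12.362 2.500 0.000
      vertex 7.000 7.000 11.000
    endloop
  endfacet
  facet normal 0.8065 -0.2936 0.5132
    outer loop
      vertex 12.362 2.500 0.000
      vertex 14.000 7.000 0.000
      vertex 7.000 7.000 11.000
    endloop
  endfacet
endsolid part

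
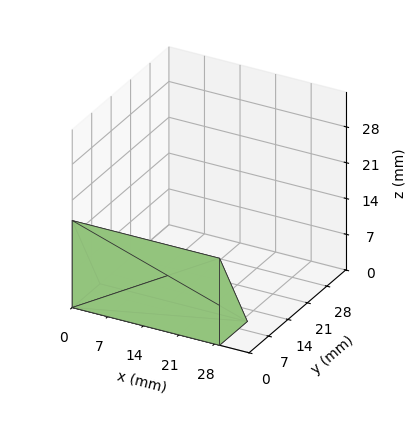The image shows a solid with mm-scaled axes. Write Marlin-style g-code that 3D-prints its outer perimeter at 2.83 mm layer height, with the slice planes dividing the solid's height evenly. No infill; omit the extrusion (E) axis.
Reading the render: the shape is a wedge (ramp): 29 × 10 mm base, rising to 17 mm along the y=0 edge and sloping linearly to z=0 at y=10 (dimensions read to the nearest mm from the axis ticks). For the g-code, the solid's height is divided into equal slices at the stated Δz and each level perimeter traced with G1 moves after a G0 lift.

; perimeter-only toolpath
G21 ; units = mm
G90 ; absolute positioning
G28 ; home
; layer 1
G0 Z2.83
G0 X0.00 Y0.00
G1 X29.00 Y0.00
G1 X29.00 Y8.33
G1 X0.00 Y8.33
G1 X0.00 Y0.00
; layer 2
G0 Z5.67
G0 X0.00 Y0.00
G1 X29.00 Y0.00
G1 X29.00 Y6.67
G1 X0.00 Y6.67
G1 X0.00 Y0.00
; layer 3
G0 Z8.50
G0 X0.00 Y0.00
G1 X29.00 Y0.00
G1 X29.00 Y5.00
G1 X0.00 Y5.00
G1 X0.00 Y0.00
; layer 4
G0 Z11.33
G0 X0.00 Y0.00
G1 X29.00 Y0.00
G1 X29.00 Y3.33
G1 X0.00 Y3.33
G1 X0.00 Y0.00
; layer 5
G0 Z14.17
G0 X0.00 Y0.00
G1 X29.00 Y0.00
G1 X29.00 Y1.67
G1 X0.00 Y1.67
G1 X0.00 Y0.00
M2 ; end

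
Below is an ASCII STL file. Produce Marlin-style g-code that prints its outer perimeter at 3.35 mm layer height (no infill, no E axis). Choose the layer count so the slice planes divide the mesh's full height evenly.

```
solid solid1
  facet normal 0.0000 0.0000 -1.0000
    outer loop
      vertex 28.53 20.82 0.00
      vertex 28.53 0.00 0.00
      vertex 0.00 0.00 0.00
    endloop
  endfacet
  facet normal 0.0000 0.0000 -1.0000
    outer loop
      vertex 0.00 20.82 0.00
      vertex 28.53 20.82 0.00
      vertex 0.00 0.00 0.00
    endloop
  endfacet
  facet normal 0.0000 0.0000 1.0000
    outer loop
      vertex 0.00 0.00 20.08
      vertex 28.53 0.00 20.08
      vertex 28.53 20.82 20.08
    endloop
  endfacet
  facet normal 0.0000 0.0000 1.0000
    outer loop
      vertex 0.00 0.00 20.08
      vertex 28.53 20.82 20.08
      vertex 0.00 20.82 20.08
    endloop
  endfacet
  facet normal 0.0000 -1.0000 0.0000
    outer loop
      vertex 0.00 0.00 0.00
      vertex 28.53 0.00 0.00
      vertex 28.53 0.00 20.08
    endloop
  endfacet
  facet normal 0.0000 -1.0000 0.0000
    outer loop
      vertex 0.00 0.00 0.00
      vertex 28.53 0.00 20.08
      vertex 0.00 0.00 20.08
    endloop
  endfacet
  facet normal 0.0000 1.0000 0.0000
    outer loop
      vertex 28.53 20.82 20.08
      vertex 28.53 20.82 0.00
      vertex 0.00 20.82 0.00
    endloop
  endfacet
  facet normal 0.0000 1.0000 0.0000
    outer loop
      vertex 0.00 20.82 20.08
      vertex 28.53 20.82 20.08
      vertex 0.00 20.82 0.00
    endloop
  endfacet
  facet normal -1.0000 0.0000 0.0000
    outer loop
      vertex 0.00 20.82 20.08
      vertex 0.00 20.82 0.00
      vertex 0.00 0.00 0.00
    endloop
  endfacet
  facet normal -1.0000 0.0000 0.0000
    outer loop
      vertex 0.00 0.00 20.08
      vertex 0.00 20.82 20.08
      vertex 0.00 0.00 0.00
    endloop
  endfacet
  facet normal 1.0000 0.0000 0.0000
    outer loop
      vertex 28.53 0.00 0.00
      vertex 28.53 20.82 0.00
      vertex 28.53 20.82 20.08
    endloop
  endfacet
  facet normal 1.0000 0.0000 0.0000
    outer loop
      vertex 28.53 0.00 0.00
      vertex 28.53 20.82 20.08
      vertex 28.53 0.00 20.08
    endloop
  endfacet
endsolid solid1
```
; perimeter-only toolpath
G21 ; units = mm
G90 ; absolute positioning
G28 ; home
; layer 1
G0 Z3.35
G0 X0.00 Y0.00
G1 X28.53 Y0.00
G1 X28.53 Y20.82
G1 X0.00 Y20.82
G1 X0.00 Y0.00
; layer 2
G0 Z6.69
G0 X0.00 Y0.00
G1 X28.53 Y0.00
G1 X28.53 Y20.82
G1 X0.00 Y20.82
G1 X0.00 Y0.00
; layer 3
G0 Z10.04
G0 X0.00 Y0.00
G1 X28.53 Y0.00
G1 X28.53 Y20.82
G1 X0.00 Y20.82
G1 X0.00 Y0.00
; layer 4
G0 Z13.39
G0 X0.00 Y0.00
G1 X28.53 Y0.00
G1 X28.53 Y20.82
G1 X0.00 Y20.82
G1 X0.00 Y0.00
; layer 5
G0 Z16.73
G0 X0.00 Y0.00
G1 X28.53 Y0.00
G1 X28.53 Y20.82
G1 X0.00 Y20.82
G1 X0.00 Y0.00
; layer 6
G0 Z20.08
G0 X0.00 Y0.00
G1 X28.53 Y0.00
G1 X28.53 Y20.82
G1 X0.00 Y20.82
G1 X0.00 Y0.00
M2 ; end

The solid is a rectangular box, roughly 28.5 × 20.8 mm footprint and 20.1 mm tall. Slicing at Δz = 3.35 mm — 6 equal slices spanning the solid's height, so layer i sits at z = i·h/6 — gives 6 non-empty perimeters. Each is a 4-segment closed polygon; G0 lifts to the layer z and rapids to the start vertex, then G1 traces the edges.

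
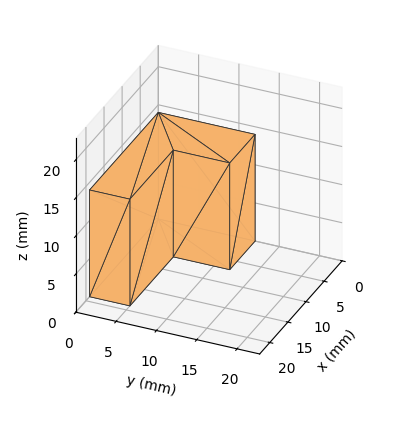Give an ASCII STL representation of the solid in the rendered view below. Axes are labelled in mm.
Reading the render: the shape is an L-shaped prism: outer 19 × 12 mm, arm thicknesses ≈ 5 mm (horizontal) and 7 mm (vertical), extruded 14 mm in z (dimensions read to the nearest mm from the axis ticks). For the STL, each face is triangulated and given an outward normal.

solid part
  facet normal 0.0000 0.0000 -1.0000
    outer loop
      vertex 19.000 5.000 0.000
      vertex 19.000 0.000 0.000
      vertex 0.000 0.000 0.000
    endloop
  endfacet
  facet normal 0.0000 0.0000 -1.0000
    outer loop
      vertex 7.000 5.000 0.000
      vertex 19.000 5.000 0.000
      vertex 0.000 0.000 0.000
    endloop
  endfacet
  facet normal 0.0000 0.0000 -1.0000
    outer loop
      vertex 7.000 12.000 0.000
      vertex 7.000 5.000 0.000
      vertex 0.000 0.000 0.000
    endloop
  endfacet
  facet normal 0.0000 0.0000 -1.0000
    outer loop
      vertex 0.000 12.000 0.000
      vertex 7.000 12.000 0.000
      vertex 0.000 0.000 0.000
    endloop
  endfacet
  facet normal 0.0000 0.0000 1.0000
    outer loop
      vertex 0.000 0.000 14.000
      vertex 19.000 0.000 14.000
      vertex 19.000 5.000 14.000
    endloop
  endfacet
  facet normal 0.0000 0.0000 1.0000
    outer loop
      vertex 0.000 0.000 14.000
      vertex 19.000 5.000 14.000
      vertex 7.000 5.000 14.000
    endloop
  endfacet
  facet normal 0.0000 0.0000 1.0000
    outer loop
      vertex 0.000 0.000 14.000
      vertex 7.000 5.000 14.000
      vertex 7.000 12.000 14.000
    endloop
  endfacet
  facet normal 0.0000 0.0000 1.0000
    outer loop
      vertex 0.000 0.000 14.000
      vertex 7.000 12.000 14.000
      vertex 0.000 12.000 14.000
    endloop
  endfacet
  facet normal 0.0000 -1.0000 0.0000
    outer loop
      vertex 0.000 0.000 0.000
      vertex 19.000 0.000 0.000
      vertex 19.000 0.000 14.000
    endloop
  endfacet
  facet normal 0.0000 -1.0000 0.0000
    outer loop
      vertex 0.000 0.000 0.000
      vertex 19.000 0.000 14.000
      vertex 0.000 0.000 14.000
    endloop
  endfacet
  facet normal 1.0000 0.0000 0.0000
    outer loop
      vertex 19.000 0.000 0.000
      vertex 19.000 5.000 0.000
      vertex 19.000 5.000 14.000
    endloop
  endfacet
  facet normal 1.0000 0.0000 0.0000
    outer loop
      vertex 19.000 0.000 0.000
      vertex 19.000 5.000 14.000
      vertex 19.000 0.000 14.000
    endloop
  endfacet
  facet normal 0.0000 1.0000 0.0000
    outer loop
      vertex 19.000 5.000 0.000
      vertex 7.000 5.000 0.000
      vertex 7.000 5.000 14.000
    endloop
  endfacet
  facet normal 0.0000 1.0000 0.0000
    outer loop
      vertex 19.000 5.000 0.000
      vertex 7.000 5.000 14.000
      vertex 19.000 5.000 14.000
    endloop
  endfacet
  facet normal 1.0000 0.0000 0.0000
    outer loop
      vertex 7.000 5.000 0.000
      vertex 7.000 12.000 0.000
      vertex 7.000 12.000 14.000
    endloop
  endfacet
  facet normal 1.0000 0.0000 0.0000
    outer loop
      vertex 7.000 5.000 0.000
      vertex 7.000 12.000 14.000
      vertex 7.000 5.000 14.000
    endloop
  endfacet
  facet normal 0.0000 1.0000 0.0000
    outer loop
      vertex 7.000 12.000 0.000
      vertex 0.000 12.000 0.000
      vertex 0.000 12.000 14.000
    endloop
  endfacet
  facet normal 0.0000 1.0000 0.0000
    outer loop
      vertex 7.000 12.000 0.000
      vertex 0.000 12.000 14.000
      vertex 7.000 12.000 14.000
    endloop
  endfacet
  facet normal -1.0000 0.0000 0.0000
    outer loop
      vertex 0.000 12.000 0.000
      vertex 0.000 0.000 0.000
      vertex 0.000 0.000 14.000
    endloop
  endfacet
  facet normal -1.0000 0.0000 0.0000
    outer loop
      vertex 0.000 12.000 0.000
      vertex 0.000 0.000 14.000
      vertex 0.000 12.000 14.000
    endloop
  endfacet
endsolid part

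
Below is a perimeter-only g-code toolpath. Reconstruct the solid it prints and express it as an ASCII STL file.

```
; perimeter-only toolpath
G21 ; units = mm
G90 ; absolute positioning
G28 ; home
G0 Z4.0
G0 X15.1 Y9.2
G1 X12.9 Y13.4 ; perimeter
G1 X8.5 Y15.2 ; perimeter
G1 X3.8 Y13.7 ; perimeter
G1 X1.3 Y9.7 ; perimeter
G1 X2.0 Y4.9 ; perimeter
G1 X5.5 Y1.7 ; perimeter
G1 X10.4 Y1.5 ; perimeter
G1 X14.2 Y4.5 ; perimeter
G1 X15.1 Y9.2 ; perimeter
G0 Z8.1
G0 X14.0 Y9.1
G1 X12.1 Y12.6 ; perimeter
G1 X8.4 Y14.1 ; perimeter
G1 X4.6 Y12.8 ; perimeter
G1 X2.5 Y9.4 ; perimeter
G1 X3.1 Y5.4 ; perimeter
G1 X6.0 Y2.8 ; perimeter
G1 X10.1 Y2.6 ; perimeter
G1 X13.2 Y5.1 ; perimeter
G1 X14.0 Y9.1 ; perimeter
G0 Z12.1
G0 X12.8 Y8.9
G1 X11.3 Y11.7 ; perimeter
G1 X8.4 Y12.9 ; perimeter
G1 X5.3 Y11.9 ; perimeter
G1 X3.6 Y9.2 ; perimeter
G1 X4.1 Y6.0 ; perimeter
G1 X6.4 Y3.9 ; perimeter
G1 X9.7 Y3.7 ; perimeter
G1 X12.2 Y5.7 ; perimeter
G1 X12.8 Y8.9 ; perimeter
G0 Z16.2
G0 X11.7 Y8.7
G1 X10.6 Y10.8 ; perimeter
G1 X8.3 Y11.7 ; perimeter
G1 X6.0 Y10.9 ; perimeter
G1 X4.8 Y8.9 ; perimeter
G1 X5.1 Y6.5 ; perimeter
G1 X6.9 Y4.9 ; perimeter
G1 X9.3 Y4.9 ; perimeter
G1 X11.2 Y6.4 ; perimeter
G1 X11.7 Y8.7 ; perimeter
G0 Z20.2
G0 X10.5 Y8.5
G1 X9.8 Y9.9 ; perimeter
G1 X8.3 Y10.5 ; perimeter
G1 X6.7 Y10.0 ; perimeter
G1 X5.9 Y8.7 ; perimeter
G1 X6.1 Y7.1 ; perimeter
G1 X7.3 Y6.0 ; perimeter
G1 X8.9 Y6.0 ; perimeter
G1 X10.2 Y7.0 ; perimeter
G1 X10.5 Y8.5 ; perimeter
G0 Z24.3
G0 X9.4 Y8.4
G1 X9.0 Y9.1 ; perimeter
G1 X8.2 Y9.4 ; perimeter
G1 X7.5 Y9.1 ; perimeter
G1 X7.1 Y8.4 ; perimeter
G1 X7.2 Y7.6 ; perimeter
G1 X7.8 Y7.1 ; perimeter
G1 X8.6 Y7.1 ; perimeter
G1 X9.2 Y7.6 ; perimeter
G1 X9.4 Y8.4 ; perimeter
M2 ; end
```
solid part
  facet normal 0.0000 0.0000 -1.0000
    outer loop
      vertex 8.5 16.4 0.0
      vertex 13.7 14.3 0.0
      vertex 16.3 9.4 0.0
    endloop
  endfacet
  facet normal 0.0000 0.0000 -1.0000
    outer loop
      vertex 3.1 14.6 0.0
      vertex 8.5 16.4 0.0
      vertex 16.3 9.4 0.0
    endloop
  endfacet
  facet normal 0.0000 0.0000 -1.0000
    outer loop
      vertex 0.2 9.9 0.0
      vertex 3.1 14.6 0.0
      vertex 16.3 9.4 0.0
    endloop
  endfacet
  facet normal 0.0000 0.0000 -1.0000
    outer loop
      vertex 1.0 4.3 0.0
      vertex 0.2 9.9 0.0
      vertex 16.3 9.4 0.0
    endloop
  endfacet
  facet normal 0.0000 0.0000 -1.0000
    outer loop
      vertex 5.1 0.6 0.0
      vertex 1.0 4.3 0.0
      vertex 16.3 9.4 0.0
    endloop
  endfacet
  facet normal 0.0000 0.0000 -1.0000
    outer loop
      vertex 10.8 0.4 0.0
      vertex 5.1 0.6 0.0
      vertex 16.3 9.4 0.0
    endloop
  endfacet
  facet normal 0.0000 0.0000 -1.0000
    outer loop
      vertex 15.2 3.9 0.0
      vertex 10.8 0.4 0.0
      vertex 16.3 9.4 0.0
    endloop
  endfacet
  facet normal 0.8522 0.4522 0.2631
    outer loop
      vertex 16.3 9.4 0.0
      vertex 13.7 14.3 0.0
      vertex 8.2 8.2 28.3
    endloop
  endfacet
  facet normal 0.3613 0.8946 0.2630
    outer loop
      vertex 13.7 14.3 0.0
      vertex 8.5 16.4 0.0
      vertex 8.2 8.2 28.3
    endloop
  endfacet
  facet normal -0.3052 0.9155 0.2620
    outer loop
      vertex 8.5 16.4 0.0
      vertex 3.1 14.6 0.0
      vertex 8.2 8.2 28.3
    endloop
  endfacet
  facet normal -0.8212 0.5067 0.2626
    outer loop
      vertex 3.1 14.6 0.0
      vertex 0.2 9.9 0.0
      vertex 8.2 8.2 28.3
    endloop
  endfacet
  facet normal -0.9554 -0.1365 0.2619
    outer loop
      vertex 0.2 9.9 0.0
      vertex 1.0 4.3 0.0
      vertex 8.2 8.2 28.3
    endloop
  endfacet
  facet normal -0.6464 -0.7162 0.2631
    outer loop
      vertex 1.0 4.3 0.0
      vertex 5.1 0.6 0.0
      vertex 8.2 8.2 28.3
    endloop
  endfacet
  facet normal -0.0338 -0.9643 0.2627
    outer loop
      vertex 5.1 0.6 0.0
      vertex 10.8 0.4 0.0
      vertex 8.2 8.2 28.3
    endloop
  endfacet
  facet normal 0.6006 -0.7550 0.2633
    outer loop
      vertex 10.8 0.4 0.0
      vertex 15.2 3.9 0.0
      vertex 8.2 8.2 28.3
    endloop
  endfacet
  facet normal 0.9461 -0.1892 0.2628
    outer loop
      vertex 15.2 3.9 0.0
      vertex 16.3 9.4 0.0
      vertex 8.2 8.2 28.3
    endloop
  endfacet
endsolid part

The G0 Z moves step by Δz≈4.0 mm. The G1 loops shrink linearly with z, so the solid tapers from its base footprint up to z≈28.3. Closing with a flat bottom cap and the tapered top and triangulating gives 16 facets — a regular 9-sided pyramid, base circumscribed radius ≈ 8.2 mm, apex at z ≈ 28.3 mm.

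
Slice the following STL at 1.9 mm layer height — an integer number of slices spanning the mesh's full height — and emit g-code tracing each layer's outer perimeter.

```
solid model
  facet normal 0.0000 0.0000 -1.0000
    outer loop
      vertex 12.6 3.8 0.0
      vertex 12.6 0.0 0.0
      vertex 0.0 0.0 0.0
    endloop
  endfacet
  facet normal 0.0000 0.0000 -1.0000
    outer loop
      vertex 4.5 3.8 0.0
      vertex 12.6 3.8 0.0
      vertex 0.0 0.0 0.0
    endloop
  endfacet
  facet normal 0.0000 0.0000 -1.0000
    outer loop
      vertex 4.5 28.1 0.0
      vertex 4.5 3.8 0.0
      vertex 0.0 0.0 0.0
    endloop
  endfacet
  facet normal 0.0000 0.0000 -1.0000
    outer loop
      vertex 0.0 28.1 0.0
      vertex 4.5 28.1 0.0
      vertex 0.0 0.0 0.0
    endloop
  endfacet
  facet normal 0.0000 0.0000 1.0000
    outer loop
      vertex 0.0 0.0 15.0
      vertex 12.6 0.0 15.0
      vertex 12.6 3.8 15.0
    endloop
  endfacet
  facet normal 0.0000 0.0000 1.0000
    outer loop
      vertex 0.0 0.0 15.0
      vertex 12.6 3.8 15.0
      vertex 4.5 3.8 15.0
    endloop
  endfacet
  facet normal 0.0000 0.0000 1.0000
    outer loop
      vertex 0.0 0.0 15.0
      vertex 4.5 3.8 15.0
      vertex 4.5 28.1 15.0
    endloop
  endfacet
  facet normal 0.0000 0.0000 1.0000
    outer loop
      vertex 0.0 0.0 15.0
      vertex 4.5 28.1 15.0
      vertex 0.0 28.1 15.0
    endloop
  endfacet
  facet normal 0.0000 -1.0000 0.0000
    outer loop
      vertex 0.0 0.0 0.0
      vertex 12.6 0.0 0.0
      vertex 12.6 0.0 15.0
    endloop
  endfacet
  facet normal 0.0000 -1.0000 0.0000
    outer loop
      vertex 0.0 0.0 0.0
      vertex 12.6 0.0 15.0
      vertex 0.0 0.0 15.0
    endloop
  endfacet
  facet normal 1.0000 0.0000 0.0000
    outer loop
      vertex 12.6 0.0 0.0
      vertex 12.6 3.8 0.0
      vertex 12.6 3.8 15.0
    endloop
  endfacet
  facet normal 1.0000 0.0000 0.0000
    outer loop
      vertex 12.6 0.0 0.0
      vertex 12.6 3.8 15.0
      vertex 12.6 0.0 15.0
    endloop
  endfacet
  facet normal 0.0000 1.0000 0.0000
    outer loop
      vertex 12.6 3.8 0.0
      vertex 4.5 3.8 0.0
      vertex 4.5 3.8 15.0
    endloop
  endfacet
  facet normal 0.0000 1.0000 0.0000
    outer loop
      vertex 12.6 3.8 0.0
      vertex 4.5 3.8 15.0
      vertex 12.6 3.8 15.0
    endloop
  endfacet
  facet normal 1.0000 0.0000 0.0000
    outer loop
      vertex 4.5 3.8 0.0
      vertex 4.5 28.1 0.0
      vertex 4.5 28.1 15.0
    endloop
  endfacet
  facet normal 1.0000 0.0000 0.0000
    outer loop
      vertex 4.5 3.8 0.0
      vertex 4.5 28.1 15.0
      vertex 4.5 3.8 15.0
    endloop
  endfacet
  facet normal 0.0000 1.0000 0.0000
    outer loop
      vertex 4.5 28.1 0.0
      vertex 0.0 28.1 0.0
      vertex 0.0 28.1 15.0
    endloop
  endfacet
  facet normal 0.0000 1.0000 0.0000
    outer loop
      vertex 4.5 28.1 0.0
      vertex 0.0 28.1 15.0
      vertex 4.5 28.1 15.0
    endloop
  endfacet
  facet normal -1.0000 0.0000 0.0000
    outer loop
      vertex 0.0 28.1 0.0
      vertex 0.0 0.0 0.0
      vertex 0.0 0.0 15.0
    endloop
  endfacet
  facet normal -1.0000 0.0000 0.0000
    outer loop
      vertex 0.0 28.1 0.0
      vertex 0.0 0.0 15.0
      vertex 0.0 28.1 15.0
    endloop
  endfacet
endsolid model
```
; perimeter-only toolpath
G21 ; units = mm
G90 ; absolute positioning
G28 ; home
; layer 1
G0 Z1.9
G0 X0.0 Y0.0
G1 X12.6 Y0.0
G1 X12.6 Y3.8
G1 X4.5 Y3.8
G1 X4.5 Y28.1
G1 X0.0 Y28.1
G1 X0.0 Y0.0
; layer 2
G0 Z3.8
G0 X0.0 Y0.0
G1 X12.6 Y0.0
G1 X12.6 Y3.8
G1 X4.5 Y3.8
G1 X4.5 Y28.1
G1 X0.0 Y28.1
G1 X0.0 Y0.0
; layer 3
G0 Z5.6
G0 X0.0 Y0.0
G1 X12.6 Y0.0
G1 X12.6 Y3.8
G1 X4.5 Y3.8
G1 X4.5 Y28.1
G1 X0.0 Y28.1
G1 X0.0 Y0.0
; layer 4
G0 Z7.5
G0 X0.0 Y0.0
G1 X12.6 Y0.0
G1 X12.6 Y3.8
G1 X4.5 Y3.8
G1 X4.5 Y28.1
G1 X0.0 Y28.1
G1 X0.0 Y0.0
; layer 5
G0 Z9.4
G0 X0.0 Y0.0
G1 X12.6 Y0.0
G1 X12.6 Y3.8
G1 X4.5 Y3.8
G1 X4.5 Y28.1
G1 X0.0 Y28.1
G1 X0.0 Y0.0
; layer 6
G0 Z11.2
G0 X0.0 Y0.0
G1 X12.6 Y0.0
G1 X12.6 Y3.8
G1 X4.5 Y3.8
G1 X4.5 Y28.1
G1 X0.0 Y28.1
G1 X0.0 Y0.0
; layer 7
G0 Z13.1
G0 X0.0 Y0.0
G1 X12.6 Y0.0
G1 X12.6 Y3.8
G1 X4.5 Y3.8
G1 X4.5 Y28.1
G1 X0.0 Y28.1
G1 X0.0 Y0.0
; layer 8
G0 Z15.0
G0 X0.0 Y0.0
G1 X12.6 Y0.0
G1 X12.6 Y3.8
G1 X4.5 Y3.8
G1 X4.5 Y28.1
G1 X0.0 Y28.1
G1 X0.0 Y0.0
M2 ; end

The solid is an L-shaped prism: outer 12.6 × 28.1 mm, arm thicknesses ≈ 3.8 mm (horizontal) and 4.5 mm (vertical), extruded 15 mm in z. Slicing at Δz = 1.9 mm — 8 equal slices spanning the solid's height, so layer i sits at z = i·h/8 — gives 8 non-empty perimeters. Each is a 6-segment closed polygon; G0 lifts to the layer z and rapids to the start vertex, then G1 traces the edges.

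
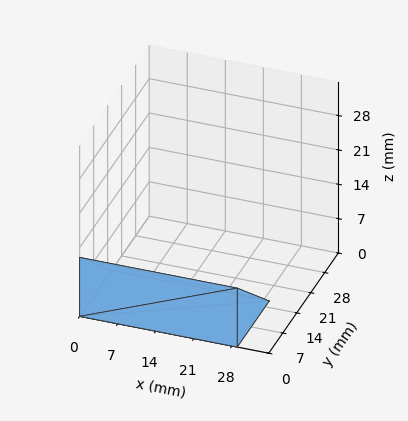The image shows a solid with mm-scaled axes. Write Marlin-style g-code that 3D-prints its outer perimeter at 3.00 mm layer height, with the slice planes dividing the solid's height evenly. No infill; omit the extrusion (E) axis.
Reading the render: the shape is a wedge (ramp): 29 × 16 mm base, rising to 12 mm along the y=0 edge and sloping linearly to z=0 at y=16 (dimensions read to the nearest mm from the axis ticks). For the g-code, the solid's height is divided into equal slices at the stated Δz and each level perimeter traced with G1 moves after a G0 lift.

; perimeter-only toolpath
G21 ; units = mm
G90 ; absolute positioning
G28 ; home
; layer 1
G0 Z3.00
G0 X0.00 Y0.00
G1 X29.00 Y0.00
G1 X29.00 Y12.00
G1 X0.00 Y12.00
G1 X0.00 Y0.00
; layer 2
G0 Z6.00
G0 X0.00 Y0.00
G1 X29.00 Y0.00
G1 X29.00 Y8.00
G1 X0.00 Y8.00
G1 X0.00 Y0.00
; layer 3
G0 Z9.00
G0 X0.00 Y0.00
G1 X29.00 Y0.00
G1 X29.00 Y4.00
G1 X0.00 Y4.00
G1 X0.00 Y0.00
M2 ; end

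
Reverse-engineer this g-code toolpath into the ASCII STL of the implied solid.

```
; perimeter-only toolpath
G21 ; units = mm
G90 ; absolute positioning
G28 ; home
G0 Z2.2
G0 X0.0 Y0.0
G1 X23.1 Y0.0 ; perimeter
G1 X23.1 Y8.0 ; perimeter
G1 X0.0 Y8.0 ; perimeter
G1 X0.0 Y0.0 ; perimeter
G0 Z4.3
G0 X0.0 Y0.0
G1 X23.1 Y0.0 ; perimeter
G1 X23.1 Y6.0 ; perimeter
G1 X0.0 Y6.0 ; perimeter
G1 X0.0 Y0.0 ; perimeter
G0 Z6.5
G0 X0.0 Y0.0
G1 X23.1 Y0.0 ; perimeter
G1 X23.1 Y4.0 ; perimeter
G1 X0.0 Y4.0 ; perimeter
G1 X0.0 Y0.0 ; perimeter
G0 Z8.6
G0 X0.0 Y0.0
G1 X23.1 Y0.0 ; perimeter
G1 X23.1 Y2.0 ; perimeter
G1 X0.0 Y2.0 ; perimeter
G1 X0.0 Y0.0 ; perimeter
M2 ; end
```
solid part
  facet normal 0.0000 0.0000 -1.0000
    outer loop
      vertex 23.1 10.0 0.0
      vertex 23.1 0.0 0.0
      vertex 0.0 0.0 0.0
    endloop
  endfacet
  facet normal 0.0000 0.0000 -1.0000
    outer loop
      vertex 0.0 10.0 0.0
      vertex 23.1 10.0 0.0
      vertex 0.0 0.0 0.0
    endloop
  endfacet
  facet normal 0.0000 -1.0000 0.0000
    outer loop
      vertex 0.0 0.0 0.0
      vertex 23.1 0.0 0.0
      vertex 23.1 0.0 10.8
    endloop
  endfacet
  facet normal 0.0000 -1.0000 0.0000
    outer loop
      vertex 0.0 0.0 0.0
      vertex 23.1 0.0 10.8
      vertex 0.0 0.0 10.8
    endloop
  endfacet
  facet normal 0.0000 0.7338 0.6794
    outer loop
      vertex 0.0 0.0 10.8
      vertex 23.1 0.0 10.8
      vertex 23.1 10.0 0.0
    endloop
  endfacet
  facet normal 0.0000 0.7338 0.6794
    outer loop
      vertex 0.0 0.0 10.8
      vertex 23.1 10.0 0.0
      vertex 0.0 10.0 0.0
    endloop
  endfacet
  facet normal -1.0000 0.0000 0.0000
    outer loop
      vertex 0.0 0.0 10.8
      vertex 0.0 10.0 0.0
      vertex 0.0 0.0 0.0
    endloop
  endfacet
  facet normal 1.0000 0.0000 0.0000
    outer loop
      vertex 23.1 0.0 0.0
      vertex 23.1 10.0 0.0
      vertex 23.1 0.0 10.8
    endloop
  endfacet
endsolid part

The G0 Z moves step by Δz≈2.2 mm. The G1 loops shrink linearly with z, so the solid tapers from its base footprint up to z≈10.8. Closing with a flat bottom cap and the tapered top and triangulating gives 8 facets — a wedge (ramp): 23.1 × 10 mm base, rising to 10.8 mm along the y=0 edge and sloping linearly to z=0 at y=10.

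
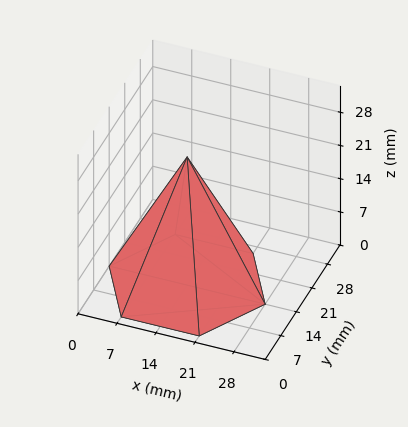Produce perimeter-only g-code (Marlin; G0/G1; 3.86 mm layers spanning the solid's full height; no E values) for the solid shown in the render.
Reading the render: the shape is a regular 6-sided pyramid, base circumscribed radius ≈ 14 mm, apex at z ≈ 27 mm (dimensions read to the nearest mm from the axis ticks). For the g-code, the solid's height is divided into equal slices at the stated Δz and each level perimeter traced with G1 moves after a G0 lift.

; perimeter-only toolpath
G21 ; units = mm
G90 ; absolute positioning
G28 ; home
; layer 1
G0 Z3.86
G0 X26.00 Y14.00
G1 X20.00 Y24.39
G1 X8.00 Y24.39
G1 X2.00 Y14.00
G1 X8.00 Y3.61
G1 X20.00 Y3.61
G1 X26.00 Y14.00
; layer 2
G0 Z7.71
G0 X24.00 Y14.00
G1 X19.00 Y22.66
G1 X9.00 Y22.66
G1 X4.00 Y14.00
G1 X9.00 Y5.34
G1 X19.00 Y5.34
G1 X24.00 Y14.00
; layer 3
G0 Z11.57
G0 X22.00 Y14.00
G1 X18.00 Y20.93
G1 X10.00 Y20.93
G1 X6.00 Y14.00
G1 X10.00 Y7.07
G1 X18.00 Y7.07
G1 X22.00 Y14.00
; layer 4
G0 Z15.43
G0 X20.00 Y14.00
G1 X17.00 Y19.19
G1 X11.00 Y19.19
G1 X8.00 Y14.00
G1 X11.00 Y8.81
G1 X17.00 Y8.81
G1 X20.00 Y14.00
; layer 5
G0 Z19.29
G0 X18.00 Y14.00
G1 X16.00 Y17.46
G1 X12.00 Y17.46
G1 X10.00 Y14.00
G1 X12.00 Y10.54
G1 X16.00 Y10.54
G1 X18.00 Y14.00
; layer 6
G0 Z23.14
G0 X16.00 Y14.00
G1 X15.00 Y15.73
G1 X13.00 Y15.73
G1 X12.00 Y14.00
G1 X13.00 Y12.27
G1 X15.00 Y12.27
G1 X16.00 Y14.00
M2 ; end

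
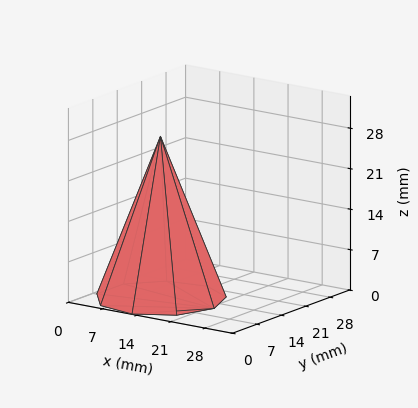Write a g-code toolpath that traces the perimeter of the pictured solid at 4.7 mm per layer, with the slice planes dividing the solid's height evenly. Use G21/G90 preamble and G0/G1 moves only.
Reading the render: the shape is a regular 9-sided pyramid, base circumscribed radius ≈ 11 mm, apex at z ≈ 28 mm (dimensions read to the nearest mm from the axis ticks). For the g-code, the solid's height is divided into equal slices at the stated Δz and each level perimeter traced with G1 moves after a G0 lift.

; perimeter-only toolpath
G21 ; units = mm
G90 ; absolute positioning
G28 ; home
; layer 1
G0 Z4.7
G0 X20.2 Y11.0
G1 X18.0 Y16.9
G1 X12.6 Y20.0
G1 X6.4 Y18.9
G1 X2.4 Y14.2
G1 X2.4 Y7.8
G1 X6.4 Y3.1
G1 X12.6 Y2.0
G1 X18.0 Y5.1
G1 X20.2 Y11.0
; layer 2
G0 Z9.3
G0 X18.3 Y11.0
G1 X16.6 Y15.7
G1 X12.3 Y18.2
G1 X7.3 Y17.3
G1 X4.1 Y13.5
G1 X4.1 Y8.5
G1 X7.3 Y4.7
G1 X12.3 Y3.8
G1 X16.6 Y6.3
G1 X18.3 Y11.0
; layer 3
G0 Z14.0
G0 X16.5 Y11.0
G1 X15.2 Y14.6
G1 X11.9 Y16.4
G1 X8.2 Y15.8
G1 X5.8 Y12.9
G1 X5.8 Y9.1
G1 X8.2 Y6.2
G1 X11.9 Y5.6
G1 X15.2 Y7.5
G1 X16.5 Y11.0
; layer 4
G0 Z18.7
G0 X14.7 Y11.0
G1 X13.8 Y13.4
G1 X11.6 Y14.6
G1 X9.2 Y14.2
G1 X7.6 Y12.3
G1 X7.6 Y9.7
G1 X9.2 Y7.8
G1 X11.6 Y7.4
G1 X13.8 Y8.6
G1 X14.7 Y11.0
; layer 5
G0 Z23.3
G0 X12.8 Y11.0
G1 X12.4 Y12.2
G1 X11.3 Y12.8
G1 X10.1 Y12.6
G1 X9.3 Y11.6
G1 X9.3 Y10.4
G1 X10.1 Y9.4
G1 X11.3 Y9.2
G1 X12.4 Y9.8
G1 X12.8 Y11.0
M2 ; end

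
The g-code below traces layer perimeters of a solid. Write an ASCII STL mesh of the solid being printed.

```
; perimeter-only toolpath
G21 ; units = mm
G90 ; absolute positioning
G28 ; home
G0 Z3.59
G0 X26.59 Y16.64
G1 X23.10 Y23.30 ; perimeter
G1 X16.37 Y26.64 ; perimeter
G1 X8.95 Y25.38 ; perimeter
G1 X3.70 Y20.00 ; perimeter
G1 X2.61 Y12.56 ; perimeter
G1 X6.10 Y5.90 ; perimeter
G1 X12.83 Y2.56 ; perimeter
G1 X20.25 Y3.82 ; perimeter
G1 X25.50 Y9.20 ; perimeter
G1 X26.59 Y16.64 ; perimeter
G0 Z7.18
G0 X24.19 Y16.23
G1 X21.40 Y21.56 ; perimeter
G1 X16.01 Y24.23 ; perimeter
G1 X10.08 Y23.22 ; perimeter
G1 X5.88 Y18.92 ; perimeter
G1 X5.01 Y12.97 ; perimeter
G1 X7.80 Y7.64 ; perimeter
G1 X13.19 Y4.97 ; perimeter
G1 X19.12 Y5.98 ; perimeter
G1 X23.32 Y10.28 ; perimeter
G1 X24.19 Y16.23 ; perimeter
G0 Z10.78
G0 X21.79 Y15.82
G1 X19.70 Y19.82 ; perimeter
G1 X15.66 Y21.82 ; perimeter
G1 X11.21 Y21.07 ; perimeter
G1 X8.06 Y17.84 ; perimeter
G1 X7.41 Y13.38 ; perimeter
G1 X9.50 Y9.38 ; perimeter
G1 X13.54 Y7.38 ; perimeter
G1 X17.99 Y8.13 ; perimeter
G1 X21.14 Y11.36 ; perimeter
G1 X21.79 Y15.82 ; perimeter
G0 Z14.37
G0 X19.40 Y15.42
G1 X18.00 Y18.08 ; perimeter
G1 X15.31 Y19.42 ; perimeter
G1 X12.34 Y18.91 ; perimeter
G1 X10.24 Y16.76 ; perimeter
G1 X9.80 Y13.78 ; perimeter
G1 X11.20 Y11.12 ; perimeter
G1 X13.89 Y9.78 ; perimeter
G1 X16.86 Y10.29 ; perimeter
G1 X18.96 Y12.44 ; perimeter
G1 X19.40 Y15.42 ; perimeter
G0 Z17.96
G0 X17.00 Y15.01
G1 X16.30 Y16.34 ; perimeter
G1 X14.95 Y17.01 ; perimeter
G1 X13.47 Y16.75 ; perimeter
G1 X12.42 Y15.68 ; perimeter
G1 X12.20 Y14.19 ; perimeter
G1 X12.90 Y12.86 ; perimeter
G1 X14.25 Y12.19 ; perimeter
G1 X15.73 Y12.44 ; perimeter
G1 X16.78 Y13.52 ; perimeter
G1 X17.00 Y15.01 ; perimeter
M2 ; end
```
solid part
  facet normal 0.0000 0.0000 -1.0000
    outer loop
      vertex 16.72 29.05 0.00
      vertex 24.80 25.04 0.00
      vertex 28.99 17.05 0.00
    endloop
  endfacet
  facet normal 0.0000 0.0000 -1.0000
    outer loop
      vertex 7.82 27.53 0.00
      vertex 16.72 29.05 0.00
      vertex 28.99 17.05 0.00
    endloop
  endfacet
  facet normal 0.0000 0.0000 -1.0000
    outer loop
      vertex 1.52 21.08 0.00
      vertex 7.82 27.53 0.00
      vertex 28.99 17.05 0.00
    endloop
  endfacet
  facet normal 0.0000 0.0000 -1.0000
    outer loop
      vertex 0.21 12.15 0.00
      vertex 1.52 21.08 0.00
      vertex 28.99 17.05 0.00
    endloop
  endfacet
  facet normal 0.0000 0.0000 -1.0000
    outer loop
      vertex 4.40 4.16 0.00
      vertex 0.21 12.15 0.00
      vertex 28.99 17.05 0.00
    endloop
  endfacet
  facet normal 0.0000 0.0000 -1.0000
    outer loop
      vertex 12.48 0.15 0.00
      vertex 4.40 4.16 0.00
      vertex 28.99 17.05 0.00
    endloop
  endfacet
  facet normal 0.0000 0.0000 -1.0000
    outer loop
      vertex 21.38 1.67 0.00
      vertex 12.48 0.15 0.00
      vertex 28.99 17.05 0.00
    endloop
  endfacet
  facet normal 0.0000 0.0000 -1.0000
    outer loop
      vertex 27.68 8.12 0.00
      vertex 21.38 1.67 0.00
      vertex 28.99 17.05 0.00
    endloop
  endfacet
  facet normal 0.7445 0.3904 0.5415
    outer loop
      vertex 28.99 17.05 0.00
      vertex 24.80 25.04 0.00
      vertex 14.60 14.60 21.55
    endloop
  endfacet
  facet normal 0.3737 0.7530 0.5417
    outer loop
      vertex 24.80 25.04 0.00
      vertex 16.72 29.05 0.00
      vertex 14.60 14.60 21.55
    endloop
  endfacet
  facet normal -0.1415 0.8286 0.5417
    outer loop
      vertex 16.72 29.05 0.00
      vertex 7.82 27.53 0.00
      vertex 14.60 14.60 21.55
    endloop
  endfacet
  facet normal -0.6014 0.5874 0.5416
    outer loop
      vertex 7.82 27.53 0.00
      vertex 1.52 21.08 0.00
      vertex 14.60 14.60 21.55
    endloop
  endfacet
  facet normal -0.8318 0.1220 0.5415
    outer loop
      vertex 1.52 21.08 0.00
      vertex 0.21 12.15 0.00
      vertex 14.60 14.60 21.55
    endloop
  endfacet
  facet normal -0.7445 -0.3904 0.5415
    outer loop
      vertex 0.21 12.15 0.00
      vertex 4.40 4.16 0.00
      vertex 14.60 14.60 21.55
    endloop
  endfacet
  facet normal -0.3737 -0.7530 0.5417
    outer loop
      vertex 4.40 4.16 0.00
      vertex 12.48 0.15 0.00
      vertex 14.60 14.60 21.55
    endloop
  endfacet
  facet normal 0.1415 -0.8286 0.5417
    outer loop
      vertex 12.48 0.15 0.00
      vertex 21.38 1.67 0.00
      vertex 14.60 14.60 21.55
    endloop
  endfacet
  facet normal 0.6014 -0.5874 0.5416
    outer loop
      vertex 21.38 1.67 0.00
      vertex 27.68 8.12 0.00
      vertex 14.60 14.60 21.55
    endloop
  endfacet
  facet normal 0.8318 -0.1220 0.5415
    outer loop
      vertex 27.68 8.12 0.00
      vertex 28.99 17.05 0.00
      vertex 14.60 14.60 21.55
    endloop
  endfacet
endsolid part

The G0 Z moves step by Δz≈3.59 mm. The G1 loops shrink linearly with z, so the solid tapers from its base footprint up to z≈21.6. Closing with a flat bottom cap and the tapered top and triangulating gives 18 facets — a regular 10-sided pyramid, base circumscribed radius ≈ 14.6 mm, apex at z ≈ 21.6 mm.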